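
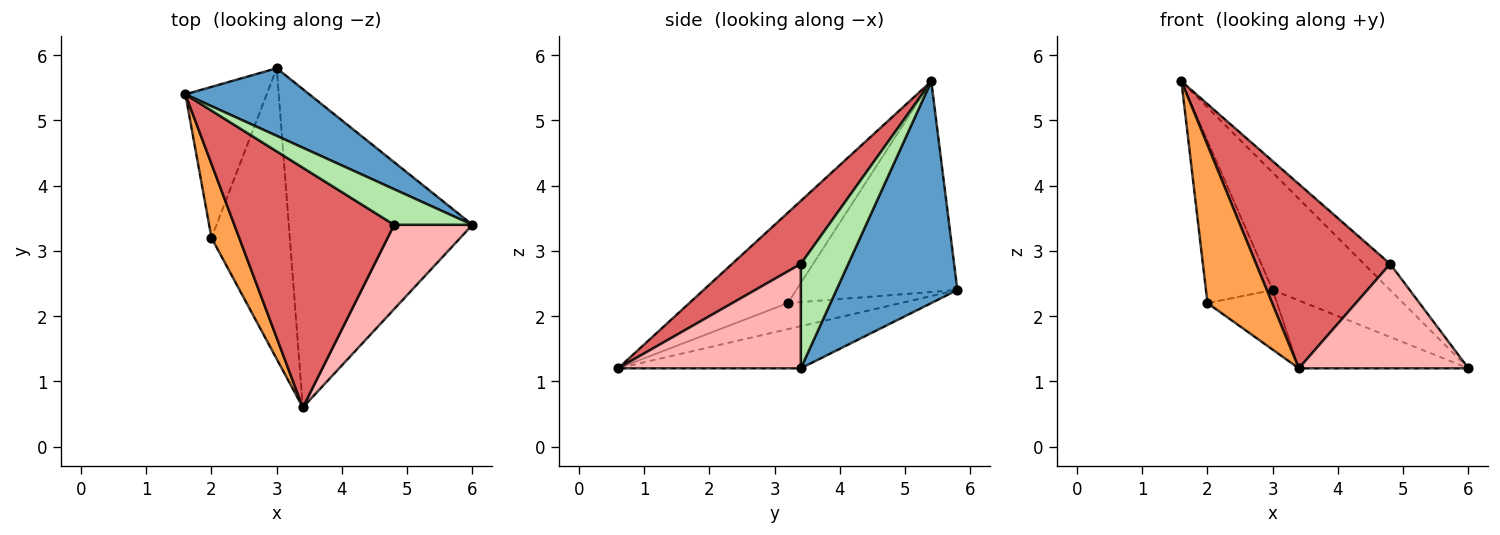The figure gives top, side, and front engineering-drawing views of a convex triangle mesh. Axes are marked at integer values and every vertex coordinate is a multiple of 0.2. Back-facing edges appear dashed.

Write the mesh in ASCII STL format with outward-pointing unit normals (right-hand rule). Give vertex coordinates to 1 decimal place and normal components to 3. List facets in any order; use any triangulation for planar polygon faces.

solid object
 facet normal 0.666 0.646 0.372
  outer loop
   vertex 3.0 5.8 2.4
   vertex 1.6 5.4 5.6
   vertex 6.0 3.4 1.2
  endloop
 endfacet
 facet normal -0.219 0.203 -0.954
  outer loop
   vertex 3.0 5.8 2.4
   vertex 6.0 3.4 1.2
   vertex 3.4 0.6 1.2
  endloop
 endfacet
 facet normal -0.810 -0.532 0.249
  outer loop
   vertex 2.0 3.2 2.2
   vertex 3.4 0.6 1.2
   vertex 1.6 5.4 5.6
  endloop
 endfacet
 facet normal -0.870 0.361 -0.336
  outer loop
   vertex 2.0 3.2 2.2
   vertex 1.6 5.4 5.6
   vertex 3.0 5.8 2.4
  endloop
 endfacet
 facet normal -0.310 0.191 -0.931
  outer loop
   vertex 2.0 3.2 2.2
   vertex 3.0 5.8 2.4
   vertex 3.4 0.6 1.2
  endloop
 endfacet
 facet normal 0.732 0.403 0.549
  outer loop
   vertex 4.8 3.4 2.8
   vertex 6.0 3.4 1.2
   vertex 1.6 5.4 5.6
  endloop
 endfacet
 facet normal 0.299 -0.582 0.757
  outer loop
   vertex 4.8 3.4 2.8
   vertex 1.6 5.4 5.6
   vertex 3.4 0.6 1.2
  endloop
 endfacet
 facet normal 0.642 -0.596 0.482
  outer loop
   vertex 4.8 3.4 2.8
   vertex 3.4 0.6 1.2
   vertex 6.0 3.4 1.2
  endloop
 endfacet
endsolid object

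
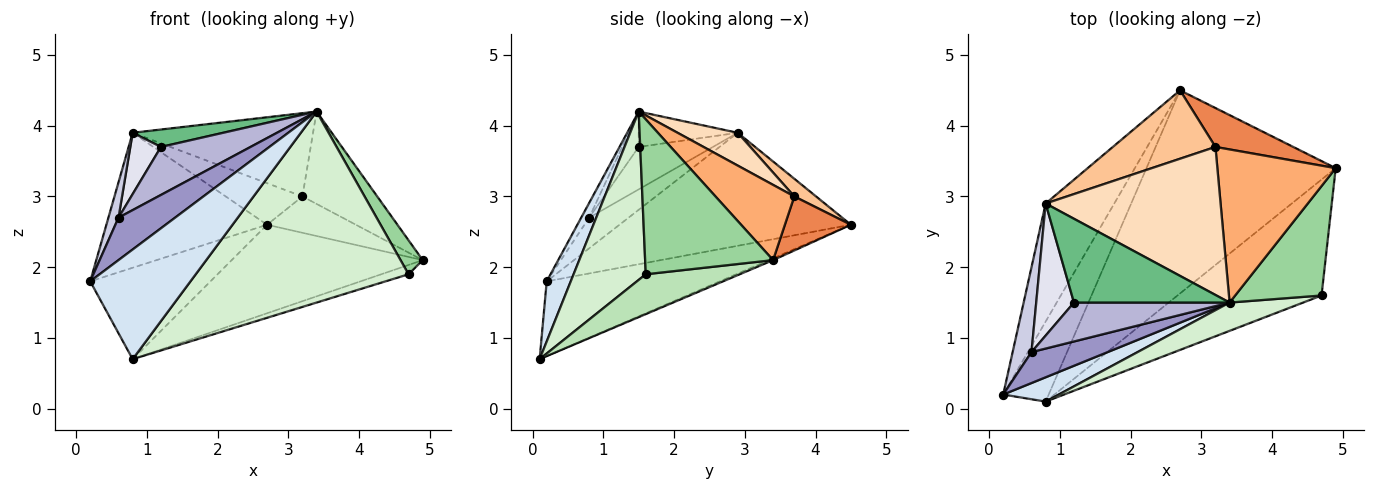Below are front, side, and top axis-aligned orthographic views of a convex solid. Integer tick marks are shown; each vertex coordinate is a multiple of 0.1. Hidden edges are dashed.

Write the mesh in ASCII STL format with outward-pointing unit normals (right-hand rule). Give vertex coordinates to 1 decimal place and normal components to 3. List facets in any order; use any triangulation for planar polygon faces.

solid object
 facet normal -0.735 0.510 -0.446
  outer loop
   vertex 0.8 2.9 3.9
   vertex 2.7 4.5 2.6
   vertex 0.2 0.2 1.8
  endloop
 endfacet
 facet normal -0.735 0.510 -0.447
  outer loop
   vertex 0.8 0.1 0.7
   vertex 0.2 0.2 1.8
   vertex 2.7 4.5 2.6
  endloop
 endfacet
 facet normal -0.009 0.400 -0.917
  outer loop
   vertex 0.8 0.1 0.7
   vertex 2.7 4.5 2.6
   vertex 4.9 3.4 2.1
  endloop
 endfacet
 facet normal 0.228 -0.951 0.211
  outer loop
   vertex 0.8 0.1 0.7
   vertex 3.4 1.5 4.2
   vertex 0.2 0.2 1.8
  endloop
 endfacet
 facet normal 0.452 0.609 0.652
  outer loop
   vertex 3.2 3.7 3.0
   vertex 4.9 3.4 2.1
   vertex 2.7 4.5 2.6
  endloop
 endfacet
 facet normal 0.478 0.454 0.752
  outer loop
   vertex 3.2 3.7 3.0
   vertex 3.4 1.5 4.2
   vertex 4.9 3.4 2.1
  endloop
 endfacet
 facet normal 0.146 0.514 0.845
  outer loop
   vertex 3.2 3.7 3.0
   vertex 2.7 4.5 2.6
   vertex 0.8 2.9 3.9
  endloop
 endfacet
 facet normal 0.161 0.484 0.860
  outer loop
   vertex 3.2 3.7 3.0
   vertex 0.8 2.9 3.9
   vertex 3.4 1.5 4.2
  endloop
 endfacet
 facet normal -0.217 -0.199 0.956
  outer loop
   vertex 1.2 1.5 3.7
   vertex 3.4 1.5 4.2
   vertex 0.8 2.9 3.9
  endloop
 endfacet
 facet normal 0.864 -0.149 0.482
  outer loop
   vertex 4.7 1.6 1.9
   vertex 4.9 3.4 2.1
   vertex 3.4 1.5 4.2
  endloop
 endfacet
 facet normal 0.266 0.077 -0.961
  outer loop
   vertex 4.7 1.6 1.9
   vertex 0.8 0.1 0.7
   vertex 4.9 3.4 2.1
  endloop
 endfacet
 facet normal 0.318 -0.938 0.139
  outer loop
   vertex 4.7 1.6 1.9
   vertex 3.4 1.5 4.2
   vertex 0.8 0.1 0.7
  endloop
 endfacet
 facet normal -0.113 -0.803 0.585
  outer loop
   vertex 0.6 0.8 2.7
   vertex 0.2 0.2 1.8
   vertex 3.4 1.5 4.2
  endloop
 endfacet
 facet normal -0.142 -0.769 0.623
  outer loop
   vertex 0.6 0.8 2.7
   vertex 3.4 1.5 4.2
   vertex 1.2 1.5 3.7
  endloop
 endfacet
 facet normal -0.832 -0.213 0.512
  outer loop
   vertex 0.6 0.8 2.7
   vertex 0.8 2.9 3.9
   vertex 0.2 0.2 1.8
  endloop
 endfacet
 facet normal -0.714 -0.295 0.635
  outer loop
   vertex 0.6 0.8 2.7
   vertex 1.2 1.5 3.7
   vertex 0.8 2.9 3.9
  endloop
 endfacet
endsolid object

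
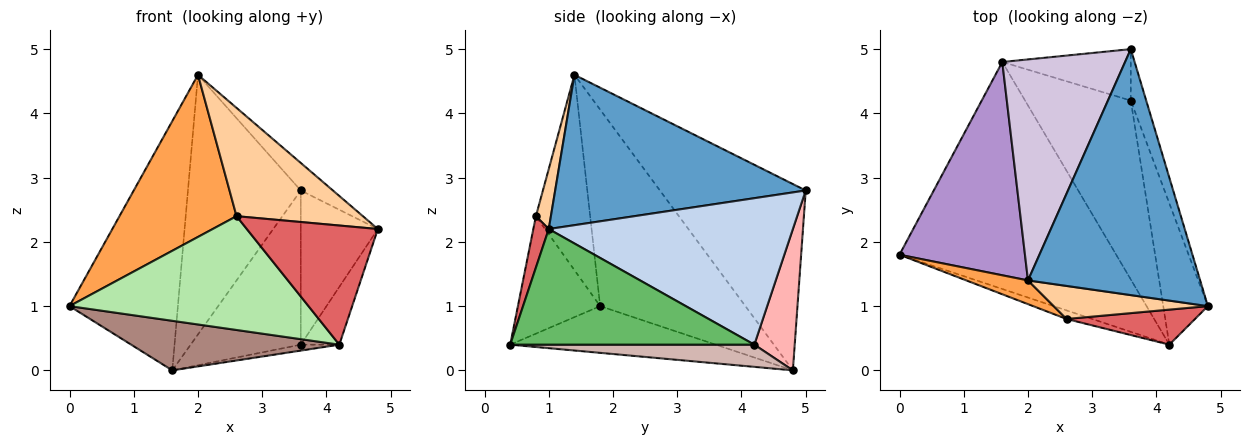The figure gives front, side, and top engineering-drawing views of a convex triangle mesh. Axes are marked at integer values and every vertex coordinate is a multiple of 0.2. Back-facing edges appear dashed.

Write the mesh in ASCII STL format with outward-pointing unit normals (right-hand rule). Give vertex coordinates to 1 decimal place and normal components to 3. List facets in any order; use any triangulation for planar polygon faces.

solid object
 facet normal 0.655 0.084 0.751
  outer loop
   vertex 2.0 1.4 4.6
   vertex 4.8 1.0 2.2
   vertex 3.6 5.0 2.8
  endloop
 endfacet
 facet normal 0.949 0.300 -0.100
  outer loop
   vertex 3.6 4.2 0.4
   vertex 3.6 5.0 2.8
   vertex 4.8 1.0 2.2
  endloop
 endfacet
 facet normal -0.417 -0.899 0.132
  outer loop
   vertex 2.6 0.8 2.4
   vertex 2.0 1.4 4.6
   vertex 0.0 1.8 1.0
  endloop
 endfacet
 facet normal 0.113 -0.950 0.290
  outer loop
   vertex 2.6 0.8 2.4
   vertex 4.8 1.0 2.2
   vertex 2.0 1.4 4.6
  endloop
 endfacet
 facet normal 0.923 0.146 -0.356
  outer loop
   vertex 4.2 0.4 0.4
   vertex 3.6 4.2 0.4
   vertex 4.8 1.0 2.2
  endloop
 endfacet
 facet normal -0.325 -0.943 -0.071
  outer loop
   vertex 4.2 0.4 0.4
   vertex 2.6 0.8 2.4
   vertex 0.0 1.8 1.0
  endloop
 endfacet
 facet normal 0.112 -0.953 0.280
  outer loop
   vertex 4.2 0.4 0.4
   vertex 4.8 1.0 2.2
   vertex 2.6 0.8 2.4
  endloop
 endfacet
 facet normal 0.329 0.896 -0.299
  outer loop
   vertex 1.6 4.8 0.0
   vertex 3.6 5.0 2.8
   vertex 3.6 4.2 0.4
  endloop
 endfacet
 facet normal -0.713 0.532 0.456
  outer loop
   vertex 1.6 4.8 0.0
   vertex 0.0 1.8 1.0
   vertex 2.0 1.4 4.6
  endloop
 endfacet
 facet normal -0.701 0.543 0.462
  outer loop
   vertex 1.6 4.8 0.0
   vertex 2.0 1.4 4.6
   vertex 3.6 5.0 2.8
  endloop
 endfacet
 facet normal -0.206 -0.209 -0.956
  outer loop
   vertex 1.6 4.8 0.0
   vertex 4.2 0.4 0.4
   vertex 0.0 1.8 1.0
  endloop
 endfacet
 facet normal 0.205 0.032 -0.978
  outer loop
   vertex 1.6 4.8 0.0
   vertex 3.6 4.2 0.4
   vertex 4.2 0.4 0.4
  endloop
 endfacet
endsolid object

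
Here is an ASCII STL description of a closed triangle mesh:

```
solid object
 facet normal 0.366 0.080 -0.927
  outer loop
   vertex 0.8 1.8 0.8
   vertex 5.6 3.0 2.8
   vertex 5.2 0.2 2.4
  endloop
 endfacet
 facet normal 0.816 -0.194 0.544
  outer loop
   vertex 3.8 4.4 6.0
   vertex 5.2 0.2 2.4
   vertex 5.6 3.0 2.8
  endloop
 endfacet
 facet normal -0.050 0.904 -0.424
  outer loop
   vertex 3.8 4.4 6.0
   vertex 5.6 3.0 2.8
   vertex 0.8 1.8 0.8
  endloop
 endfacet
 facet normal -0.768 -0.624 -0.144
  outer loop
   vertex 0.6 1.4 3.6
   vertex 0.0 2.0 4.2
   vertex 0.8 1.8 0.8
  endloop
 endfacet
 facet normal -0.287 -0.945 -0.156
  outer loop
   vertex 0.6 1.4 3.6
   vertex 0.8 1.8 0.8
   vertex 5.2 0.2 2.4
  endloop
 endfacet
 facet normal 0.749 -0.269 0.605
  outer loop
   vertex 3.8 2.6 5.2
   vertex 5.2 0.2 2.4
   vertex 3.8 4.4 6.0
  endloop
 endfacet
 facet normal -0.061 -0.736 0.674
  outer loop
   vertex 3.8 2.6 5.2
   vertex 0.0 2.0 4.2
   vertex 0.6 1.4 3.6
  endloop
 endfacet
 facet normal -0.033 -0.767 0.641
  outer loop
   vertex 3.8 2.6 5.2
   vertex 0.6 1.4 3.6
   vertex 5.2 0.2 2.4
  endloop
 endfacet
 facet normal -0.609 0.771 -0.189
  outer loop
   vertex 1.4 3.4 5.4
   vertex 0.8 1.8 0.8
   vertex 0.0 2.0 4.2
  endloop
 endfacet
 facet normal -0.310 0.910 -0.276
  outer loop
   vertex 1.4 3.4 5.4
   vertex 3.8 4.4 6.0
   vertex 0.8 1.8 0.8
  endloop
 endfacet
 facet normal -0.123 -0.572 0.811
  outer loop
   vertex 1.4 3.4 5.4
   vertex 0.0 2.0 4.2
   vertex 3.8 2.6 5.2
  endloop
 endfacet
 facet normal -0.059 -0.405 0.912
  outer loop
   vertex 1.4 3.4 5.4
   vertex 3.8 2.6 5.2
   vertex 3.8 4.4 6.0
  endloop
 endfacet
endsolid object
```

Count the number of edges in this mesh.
18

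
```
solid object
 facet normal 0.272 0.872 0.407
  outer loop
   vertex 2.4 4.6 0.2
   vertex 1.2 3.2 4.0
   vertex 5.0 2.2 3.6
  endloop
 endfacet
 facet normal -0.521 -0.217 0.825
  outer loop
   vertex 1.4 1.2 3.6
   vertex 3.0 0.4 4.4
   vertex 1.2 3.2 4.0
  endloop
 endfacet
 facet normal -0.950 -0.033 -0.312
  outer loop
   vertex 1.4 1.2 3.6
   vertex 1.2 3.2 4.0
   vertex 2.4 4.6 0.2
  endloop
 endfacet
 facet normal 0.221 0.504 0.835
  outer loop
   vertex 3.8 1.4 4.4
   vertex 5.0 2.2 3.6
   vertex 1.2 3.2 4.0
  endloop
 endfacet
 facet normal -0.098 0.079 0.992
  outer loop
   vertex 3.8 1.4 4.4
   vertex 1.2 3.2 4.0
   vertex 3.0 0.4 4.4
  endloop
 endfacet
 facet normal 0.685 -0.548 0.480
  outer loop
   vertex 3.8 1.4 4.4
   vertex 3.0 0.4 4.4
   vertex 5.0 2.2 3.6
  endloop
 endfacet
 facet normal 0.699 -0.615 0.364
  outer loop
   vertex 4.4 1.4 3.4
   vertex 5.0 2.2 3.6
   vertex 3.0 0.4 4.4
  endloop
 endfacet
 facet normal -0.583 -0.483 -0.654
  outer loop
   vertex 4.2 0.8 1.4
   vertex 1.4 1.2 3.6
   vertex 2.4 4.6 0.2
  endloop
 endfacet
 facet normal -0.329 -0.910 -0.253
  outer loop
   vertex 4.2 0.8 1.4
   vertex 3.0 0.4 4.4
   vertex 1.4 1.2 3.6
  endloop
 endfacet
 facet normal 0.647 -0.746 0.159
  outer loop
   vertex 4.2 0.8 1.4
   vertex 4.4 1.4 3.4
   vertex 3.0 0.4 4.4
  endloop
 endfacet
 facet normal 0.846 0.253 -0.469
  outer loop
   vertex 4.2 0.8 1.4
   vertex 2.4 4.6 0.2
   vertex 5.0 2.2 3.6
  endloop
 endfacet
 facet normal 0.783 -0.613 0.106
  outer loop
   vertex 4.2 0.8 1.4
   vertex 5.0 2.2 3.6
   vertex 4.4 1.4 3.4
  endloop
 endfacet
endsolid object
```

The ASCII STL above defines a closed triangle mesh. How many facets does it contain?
12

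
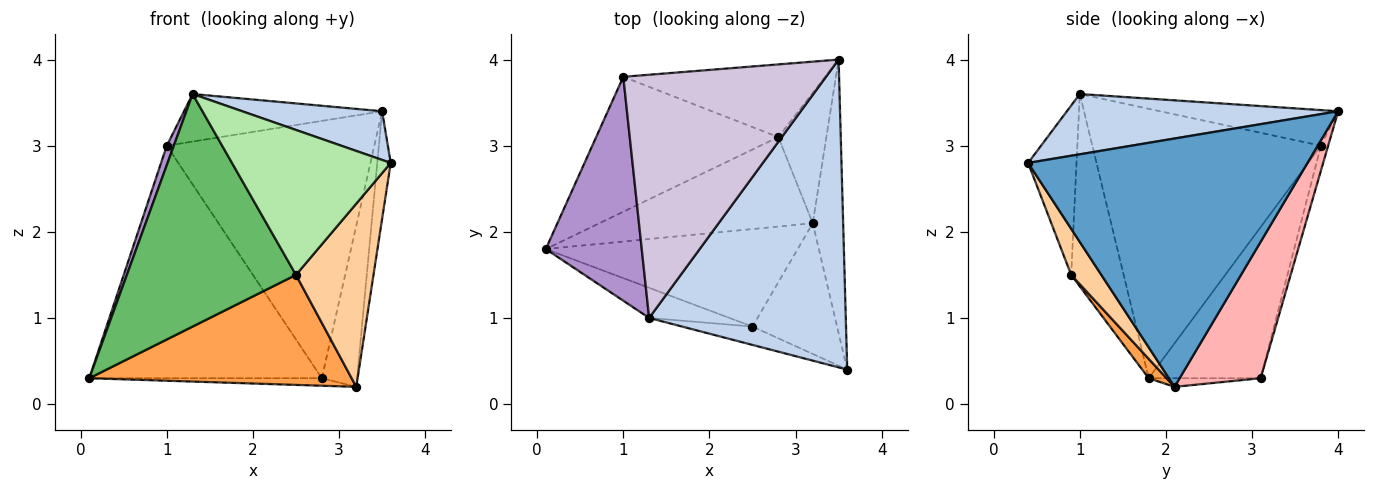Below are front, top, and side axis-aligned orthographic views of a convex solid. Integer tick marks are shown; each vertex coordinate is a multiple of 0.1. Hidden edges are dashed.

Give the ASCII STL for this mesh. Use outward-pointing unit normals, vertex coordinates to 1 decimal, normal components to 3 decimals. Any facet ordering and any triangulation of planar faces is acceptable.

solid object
 facet normal 0.991 0.048 -0.121
  outer loop
   vertex 3.2 2.1 0.2
   vertex 3.5 4.0 3.4
   vertex 3.6 0.4 2.8
  endloop
 endfacet
 facet normal 0.290 -0.150 0.945
  outer loop
   vertex 1.3 1.0 3.6
   vertex 3.6 0.4 2.8
   vertex 3.5 4.0 3.4
  endloop
 endfacet
 facet normal 0.051 -0.747 -0.662
  outer loop
   vertex 2.5 0.9 1.5
   vertex 0.1 1.8 0.3
   vertex 3.2 2.1 0.2
  endloop
 endfacet
 facet normal 0.302 -0.776 -0.554
  outer loop
   vertex 2.5 0.9 1.5
   vertex 3.2 2.1 0.2
   vertex 3.6 0.4 2.8
  endloop
 endfacet
 facet normal -0.294 -0.948 -0.123
  outer loop
   vertex 2.5 0.9 1.5
   vertex 1.3 1.0 3.6
   vertex 0.1 1.8 0.3
  endloop
 endfacet
 facet normal -0.290 -0.950 -0.120
  outer loop
   vertex 2.5 0.9 1.5
   vertex 3.6 0.4 2.8
   vertex 1.3 1.0 3.6
  endloop
 endfacet
 facet normal -0.040 0.083 -0.996
  outer loop
   vertex 2.8 3.1 0.3
   vertex 3.2 2.1 0.2
   vertex 0.1 1.8 0.3
  endloop
 endfacet
 facet normal 0.873 0.380 -0.307
  outer loop
   vertex 2.8 3.1 0.3
   vertex 3.5 4.0 3.4
   vertex 3.2 2.1 0.2
  endloop
 endfacet
 facet normal -0.942 -0.029 0.335
  outer loop
   vertex 1.0 3.8 3.0
   vertex 0.1 1.8 0.3
   vertex 1.3 1.0 3.6
  endloop
 endfacet
 facet normal -0.170 0.189 0.967
  outer loop
   vertex 1.0 3.8 3.0
   vertex 1.3 1.0 3.6
   vertex 3.5 4.0 3.4
  endloop
 endfacet
 facet normal -0.384 0.798 -0.463
  outer loop
   vertex 1.0 3.8 3.0
   vertex 2.8 3.1 0.3
   vertex 0.1 1.8 0.3
  endloop
 endfacet
 facet normal -0.033 0.962 -0.272
  outer loop
   vertex 1.0 3.8 3.0
   vertex 3.5 4.0 3.4
   vertex 2.8 3.1 0.3
  endloop
 endfacet
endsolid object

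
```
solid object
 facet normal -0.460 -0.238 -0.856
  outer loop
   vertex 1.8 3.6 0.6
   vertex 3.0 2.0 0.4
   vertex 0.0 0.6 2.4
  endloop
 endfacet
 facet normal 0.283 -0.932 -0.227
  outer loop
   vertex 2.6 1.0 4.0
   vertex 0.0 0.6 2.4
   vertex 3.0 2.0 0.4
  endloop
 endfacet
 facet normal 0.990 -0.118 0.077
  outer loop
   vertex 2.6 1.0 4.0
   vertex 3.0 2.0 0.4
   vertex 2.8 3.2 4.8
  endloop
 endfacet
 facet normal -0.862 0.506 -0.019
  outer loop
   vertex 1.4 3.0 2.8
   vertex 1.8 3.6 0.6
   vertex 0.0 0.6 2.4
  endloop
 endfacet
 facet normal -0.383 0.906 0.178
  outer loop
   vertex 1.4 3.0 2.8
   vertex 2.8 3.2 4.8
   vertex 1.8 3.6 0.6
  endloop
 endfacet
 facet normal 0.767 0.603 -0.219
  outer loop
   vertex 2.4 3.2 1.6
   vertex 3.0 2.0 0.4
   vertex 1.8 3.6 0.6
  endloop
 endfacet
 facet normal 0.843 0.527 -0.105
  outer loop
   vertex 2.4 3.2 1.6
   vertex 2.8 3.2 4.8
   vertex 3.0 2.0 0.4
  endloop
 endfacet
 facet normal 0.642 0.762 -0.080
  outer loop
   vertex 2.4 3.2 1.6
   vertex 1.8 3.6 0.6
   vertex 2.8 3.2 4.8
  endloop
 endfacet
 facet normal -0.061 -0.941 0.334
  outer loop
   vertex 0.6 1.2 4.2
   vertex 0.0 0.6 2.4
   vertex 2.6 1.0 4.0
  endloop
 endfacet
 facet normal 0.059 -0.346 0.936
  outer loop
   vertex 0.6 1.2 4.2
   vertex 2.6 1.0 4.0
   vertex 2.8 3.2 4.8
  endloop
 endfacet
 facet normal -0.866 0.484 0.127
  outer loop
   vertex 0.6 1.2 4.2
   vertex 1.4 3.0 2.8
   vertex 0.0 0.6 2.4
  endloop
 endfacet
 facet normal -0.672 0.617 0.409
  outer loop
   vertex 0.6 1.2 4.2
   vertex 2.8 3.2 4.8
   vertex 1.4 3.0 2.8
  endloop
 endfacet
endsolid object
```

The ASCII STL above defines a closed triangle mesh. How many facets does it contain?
12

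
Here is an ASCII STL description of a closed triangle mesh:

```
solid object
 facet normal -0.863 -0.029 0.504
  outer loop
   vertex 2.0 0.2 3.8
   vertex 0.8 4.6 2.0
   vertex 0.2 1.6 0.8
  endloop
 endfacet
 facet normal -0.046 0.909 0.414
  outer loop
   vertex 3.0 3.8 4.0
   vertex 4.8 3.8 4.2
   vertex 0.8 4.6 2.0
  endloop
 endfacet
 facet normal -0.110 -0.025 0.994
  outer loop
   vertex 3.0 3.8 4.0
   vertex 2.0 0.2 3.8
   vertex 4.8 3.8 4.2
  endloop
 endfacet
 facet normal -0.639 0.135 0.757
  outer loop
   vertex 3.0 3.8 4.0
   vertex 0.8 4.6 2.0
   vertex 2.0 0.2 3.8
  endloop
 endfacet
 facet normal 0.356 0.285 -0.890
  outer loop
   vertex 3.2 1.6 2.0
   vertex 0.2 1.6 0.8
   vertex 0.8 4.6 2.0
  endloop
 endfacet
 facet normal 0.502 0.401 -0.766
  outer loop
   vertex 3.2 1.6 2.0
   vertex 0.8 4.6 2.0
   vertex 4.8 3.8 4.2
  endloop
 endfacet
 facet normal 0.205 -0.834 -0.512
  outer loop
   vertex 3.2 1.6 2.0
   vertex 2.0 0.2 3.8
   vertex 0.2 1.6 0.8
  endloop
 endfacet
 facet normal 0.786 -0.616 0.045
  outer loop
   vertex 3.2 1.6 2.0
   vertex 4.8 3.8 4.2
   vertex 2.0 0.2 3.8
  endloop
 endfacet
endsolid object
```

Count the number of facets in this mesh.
8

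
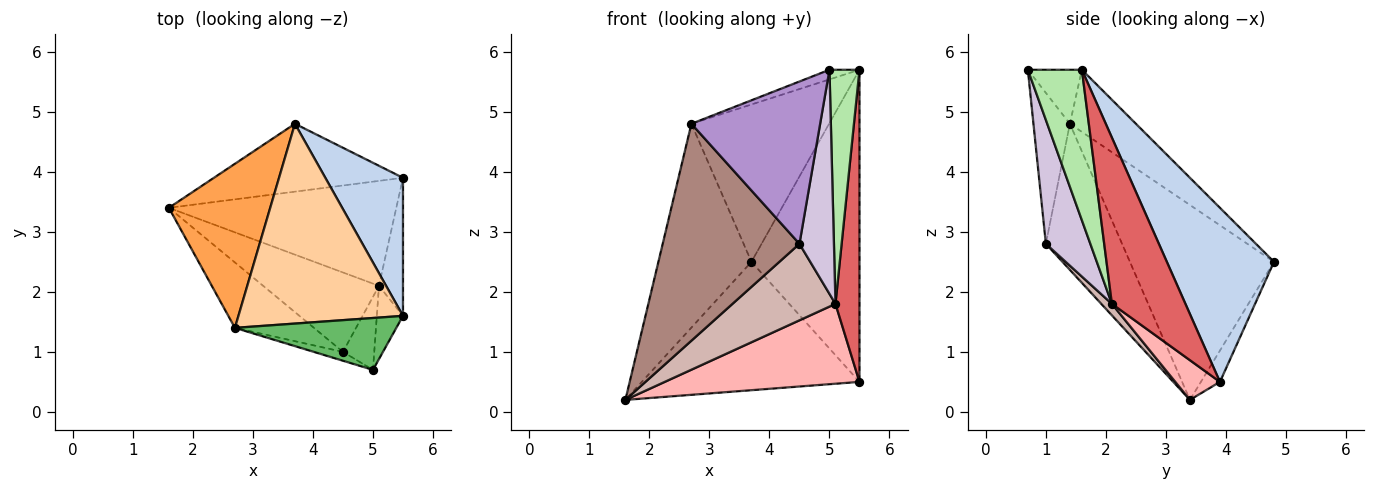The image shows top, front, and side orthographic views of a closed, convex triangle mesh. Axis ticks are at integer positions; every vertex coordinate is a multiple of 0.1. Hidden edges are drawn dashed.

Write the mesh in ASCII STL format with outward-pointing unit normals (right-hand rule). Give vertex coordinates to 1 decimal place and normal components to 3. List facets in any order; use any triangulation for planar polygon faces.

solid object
 facet normal -0.077 0.881 -0.466
  outer loop
   vertex 5.5 3.9 0.5
   vertex 1.6 3.4 0.2
   vertex 3.7 4.8 2.5
  endloop
 endfacet
 facet normal 0.672 0.678 0.300
  outer loop
   vertex 5.5 3.9 0.5
   vertex 3.7 4.8 2.5
   vertex 5.5 1.6 5.7
  endloop
 endfacet
 facet normal -0.770 0.497 0.400
  outer loop
   vertex 2.7 1.4 4.8
   vertex 3.7 4.8 2.5
   vertex 1.6 3.4 0.2
  endloop
 endfacet
 facet normal -0.284 0.593 0.753
  outer loop
   vertex 2.7 1.4 4.8
   vertex 5.5 1.6 5.7
   vertex 3.7 4.8 2.5
  endloop
 endfacet
 facet normal -0.313 0.174 0.934
  outer loop
   vertex 2.7 1.4 4.8
   vertex 5.0 0.7 5.7
   vertex 5.5 1.6 5.7
  endloop
 endfacet
 facet normal 0.864 -0.480 -0.150
  outer loop
   vertex 5.1 2.1 1.8
   vertex 5.5 1.6 5.7
   vertex 5.0 0.7 5.7
  endloop
 endfacet
 facet normal 0.942 -0.308 -0.136
  outer loop
   vertex 5.1 2.1 1.8
   vertex 5.5 3.9 0.5
   vertex 5.5 1.6 5.7
  endloop
 endfacet
 facet normal 0.138 -0.600 -0.788
  outer loop
   vertex 5.1 2.1 1.8
   vertex 1.6 3.4 0.2
   vertex 5.5 3.9 0.5
  endloop
 endfacet
 facet normal -0.272 -0.961 -0.053
  outer loop
   vertex 4.5 1.0 2.8
   vertex 5.0 0.7 5.7
   vertex 2.7 1.4 4.8
  endloop
 endfacet
 facet normal 0.775 -0.601 -0.196
  outer loop
   vertex 4.5 1.0 2.8
   vertex 5.1 2.1 1.8
   vertex 5.0 0.7 5.7
  endloop
 endfacet
 facet normal -0.471 -0.845 -0.255
  outer loop
   vertex 4.5 1.0 2.8
   vertex 2.7 1.4 4.8
   vertex 1.6 3.4 0.2
  endloop
 endfacet
 facet normal 0.071 -0.692 -0.718
  outer loop
   vertex 4.5 1.0 2.8
   vertex 1.6 3.4 0.2
   vertex 5.1 2.1 1.8
  endloop
 endfacet
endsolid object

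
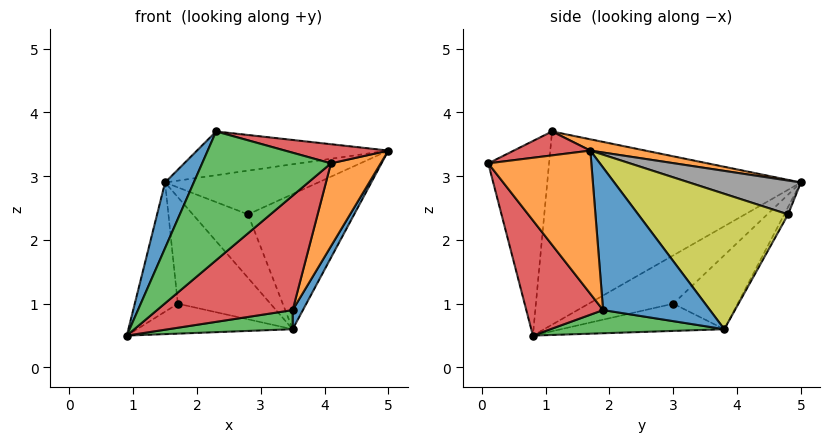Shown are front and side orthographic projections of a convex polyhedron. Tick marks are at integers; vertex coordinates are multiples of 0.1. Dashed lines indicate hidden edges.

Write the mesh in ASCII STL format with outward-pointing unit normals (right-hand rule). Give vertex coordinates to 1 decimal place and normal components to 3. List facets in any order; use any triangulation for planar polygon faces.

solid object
 facet normal -0.908 -0.103 0.407
  outer loop
   vertex 2.3 1.1 3.7
   vertex 1.5 5.0 2.9
   vertex 0.9 0.8 0.5
  endloop
 endfacet
 facet normal 0.061 0.213 0.975
  outer loop
   vertex 2.3 1.1 3.7
   vertex 5.0 1.7 3.4
   vertex 1.5 5.0 2.9
  endloop
 endfacet
 facet normal -0.412 -0.873 0.262
  outer loop
   vertex 4.1 0.1 3.2
   vertex 2.3 1.1 3.7
   vertex 0.9 0.8 0.5
  endloop
 endfacet
 facet normal 0.153 -0.207 0.966
  outer loop
   vertex 4.1 0.1 3.2
   vertex 5.0 1.7 3.4
   vertex 2.3 1.1 3.7
  endloop
 endfacet
 facet normal -0.774 0.394 -0.496
  outer loop
   vertex 1.7 3.0 1.0
   vertex 0.9 0.8 0.5
   vertex 1.5 5.0 2.9
  endloop
 endfacet
 facet normal -0.340 0.324 -0.883
  outer loop
   vertex 1.7 3.0 1.0
   vertex 3.5 3.8 0.6
   vertex 0.9 0.8 0.5
  endloop
 endfacet
 facet normal -0.419 0.603 -0.679
  outer loop
   vertex 1.7 3.0 1.0
   vertex 1.5 5.0 2.9
   vertex 3.5 3.8 0.6
  endloop
 endfacet
 facet normal 0.376 0.515 0.770
  outer loop
   vertex 2.8 4.8 2.4
   vertex 1.5 5.0 2.9
   vertex 5.0 1.7 3.4
  endloop
 endfacet
 facet normal 0.816 0.578 -0.004
  outer loop
   vertex 2.8 4.8 2.4
   vertex 5.0 1.7 3.4
   vertex 3.5 3.8 0.6
  endloop
 endfacet
 facet normal -0.061 0.862 -0.503
  outer loop
   vertex 2.8 4.8 2.4
   vertex 3.5 3.8 0.6
   vertex 1.5 5.0 2.9
  endloop
 endfacet
 facet normal 0.852 -0.082 -0.518
  outer loop
   vertex 3.5 1.9 0.9
   vertex 3.5 3.8 0.6
   vertex 5.0 1.7 3.4
  endloop
 endfacet
 facet normal 0.781 -0.377 -0.499
  outer loop
   vertex 3.5 1.9 0.9
   vertex 5.0 1.7 3.4
   vertex 4.1 0.1 3.2
  endloop
 endfacet
 facet normal 0.213 -0.152 -0.965
  outer loop
   vertex 3.5 1.9 0.9
   vertex 0.9 0.8 0.5
   vertex 3.5 3.8 0.6
  endloop
 endfacet
 facet normal 0.383 -0.676 -0.629
  outer loop
   vertex 3.5 1.9 0.9
   vertex 4.1 0.1 3.2
   vertex 0.9 0.8 0.5
  endloop
 endfacet
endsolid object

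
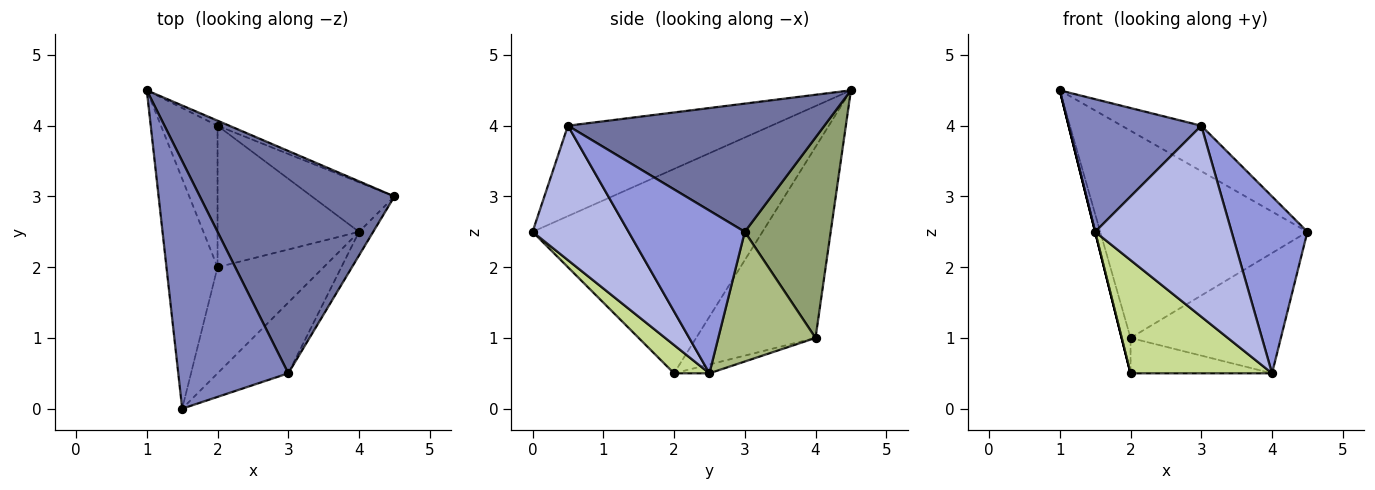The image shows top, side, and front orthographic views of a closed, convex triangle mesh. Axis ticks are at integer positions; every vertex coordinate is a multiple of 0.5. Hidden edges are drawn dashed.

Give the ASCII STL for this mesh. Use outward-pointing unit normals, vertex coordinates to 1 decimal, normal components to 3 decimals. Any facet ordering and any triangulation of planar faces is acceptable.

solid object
 facet normal 0.542 0.168 0.823
  outer loop
   vertex 3.0 0.5 4.0
   vertex 4.5 3.0 2.5
   vertex 1.0 4.5 4.5
  endloop
 endfacet
 facet normal -0.586 -0.382 0.714
  outer loop
   vertex 3.0 0.5 4.0
   vertex 1.0 4.5 4.5
   vertex 1.5 0.0 2.5
  endloop
 endfacet
 facet normal 0.835 -0.545 -0.073
  outer loop
   vertex 3.0 0.5 4.0
   vertex 4.0 2.5 0.5
   vertex 4.5 3.0 2.5
  endloop
 endfacet
 facet normal 0.551 -0.783 -0.290
  outer loop
   vertex 3.0 0.5 4.0
   vertex 1.5 0.0 2.5
   vertex 4.0 2.5 0.5
  endloop
 endfacet
 facet normal 0.383 0.924 -0.023
  outer loop
   vertex 2.0 4.0 1.0
   vertex 1.0 4.5 4.5
   vertex 4.5 3.0 2.5
  endloop
 endfacet
 facet normal 0.513 0.793 -0.327
  outer loop
   vertex 2.0 4.0 1.0
   vertex 4.5 3.0 2.5
   vertex 4.0 2.5 0.5
  endloop
 endfacet
 facet normal 0.179 -0.718 -0.673
  outer loop
   vertex 2.0 2.0 0.5
   vertex 4.0 2.5 0.5
   vertex 1.5 0.0 2.5
  endloop
 endfacet
 facet normal -0.061 0.242 -0.968
  outer loop
   vertex 2.0 2.0 0.5
   vertex 2.0 4.0 1.0
   vertex 4.0 2.5 0.5
  endloop
 endfacet
 facet normal -0.970 0.000 -0.243
  outer loop
   vertex 2.0 2.0 0.5
   vertex 1.5 0.0 2.5
   vertex 1.0 4.5 4.5
  endloop
 endfacet
 facet normal -0.956 0.071 -0.283
  outer loop
   vertex 2.0 2.0 0.5
   vertex 1.0 4.5 4.5
   vertex 2.0 4.0 1.0
  endloop
 endfacet
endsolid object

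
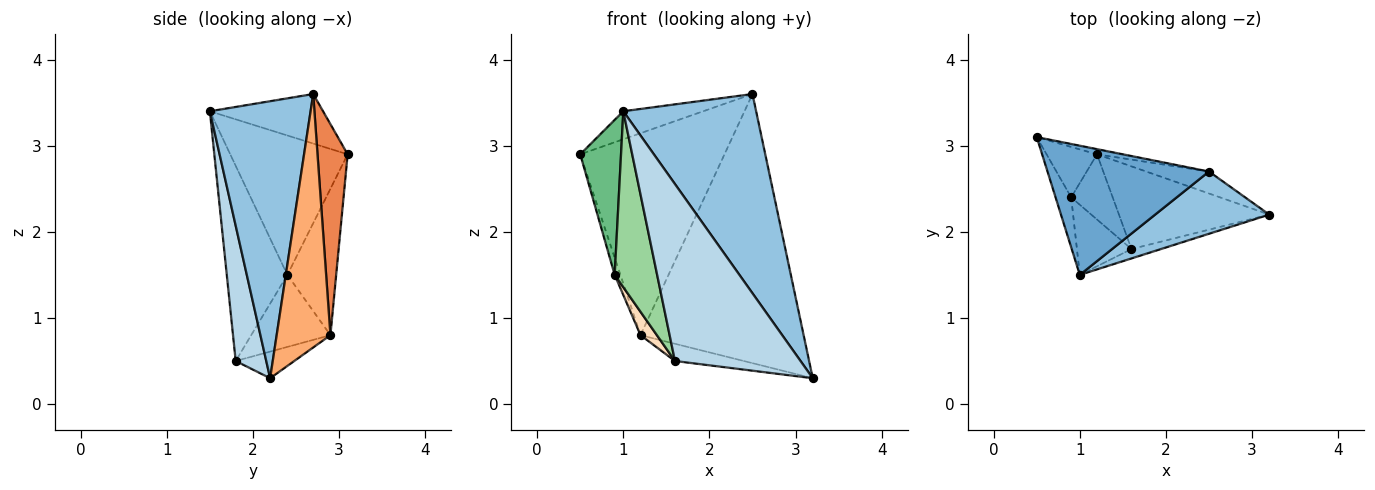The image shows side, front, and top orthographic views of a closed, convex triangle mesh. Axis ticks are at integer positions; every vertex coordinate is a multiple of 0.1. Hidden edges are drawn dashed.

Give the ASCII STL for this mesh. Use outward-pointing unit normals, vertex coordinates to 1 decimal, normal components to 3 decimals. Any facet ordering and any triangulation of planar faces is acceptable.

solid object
 facet normal -0.287 0.203 0.936
  outer loop
   vertex 2.5 2.7 3.6
   vertex 0.5 3.1 2.9
   vertex 1.0 1.5 3.4
  endloop
 endfacet
 facet normal 0.586 -0.773 0.242
  outer loop
   vertex 2.5 2.7 3.6
   vertex 1.0 1.5 3.4
   vertex 3.2 2.2 0.3
  endloop
 endfacet
 facet normal 0.236 -0.970 -0.052
  outer loop
   vertex 1.6 1.8 0.5
   vertex 3.2 2.2 0.3
   vertex 1.0 1.5 3.4
  endloop
 endfacet
 facet normal -0.171 0.201 -0.965
  outer loop
   vertex 1.2 2.9 0.8
   vertex 3.2 2.2 0.3
   vertex 1.6 1.8 0.5
  endloop
 endfacet
 facet normal 0.204 0.979 -0.025
  outer loop
   vertex 1.2 2.9 0.8
   vertex 0.5 3.1 2.9
   vertex 2.5 2.7 3.6
  endloop
 endfacet
 facet normal 0.312 0.947 -0.077
  outer loop
   vertex 1.2 2.9 0.8
   vertex 2.5 2.7 3.6
   vertex 3.2 2.2 0.3
  endloop
 endfacet
 facet normal -0.940 0.111 -0.324
  outer loop
   vertex 0.9 2.4 1.5
   vertex 0.5 3.1 2.9
   vertex 1.2 2.9 0.8
  endloop
 endfacet
 facet normal -0.853 -0.176 -0.491
  outer loop
   vertex 0.9 2.4 1.5
   vertex 1.2 2.9 0.8
   vertex 1.6 1.8 0.5
  endloop
 endfacet
 facet normal -0.939 -0.326 -0.105
  outer loop
   vertex 0.9 2.4 1.5
   vertex 1.0 1.5 3.4
   vertex 0.5 3.1 2.9
  endloop
 endfacet
 facet normal -0.798 -0.560 -0.223
  outer loop
   vertex 0.9 2.4 1.5
   vertex 1.6 1.8 0.5
   vertex 1.0 1.5 3.4
  endloop
 endfacet
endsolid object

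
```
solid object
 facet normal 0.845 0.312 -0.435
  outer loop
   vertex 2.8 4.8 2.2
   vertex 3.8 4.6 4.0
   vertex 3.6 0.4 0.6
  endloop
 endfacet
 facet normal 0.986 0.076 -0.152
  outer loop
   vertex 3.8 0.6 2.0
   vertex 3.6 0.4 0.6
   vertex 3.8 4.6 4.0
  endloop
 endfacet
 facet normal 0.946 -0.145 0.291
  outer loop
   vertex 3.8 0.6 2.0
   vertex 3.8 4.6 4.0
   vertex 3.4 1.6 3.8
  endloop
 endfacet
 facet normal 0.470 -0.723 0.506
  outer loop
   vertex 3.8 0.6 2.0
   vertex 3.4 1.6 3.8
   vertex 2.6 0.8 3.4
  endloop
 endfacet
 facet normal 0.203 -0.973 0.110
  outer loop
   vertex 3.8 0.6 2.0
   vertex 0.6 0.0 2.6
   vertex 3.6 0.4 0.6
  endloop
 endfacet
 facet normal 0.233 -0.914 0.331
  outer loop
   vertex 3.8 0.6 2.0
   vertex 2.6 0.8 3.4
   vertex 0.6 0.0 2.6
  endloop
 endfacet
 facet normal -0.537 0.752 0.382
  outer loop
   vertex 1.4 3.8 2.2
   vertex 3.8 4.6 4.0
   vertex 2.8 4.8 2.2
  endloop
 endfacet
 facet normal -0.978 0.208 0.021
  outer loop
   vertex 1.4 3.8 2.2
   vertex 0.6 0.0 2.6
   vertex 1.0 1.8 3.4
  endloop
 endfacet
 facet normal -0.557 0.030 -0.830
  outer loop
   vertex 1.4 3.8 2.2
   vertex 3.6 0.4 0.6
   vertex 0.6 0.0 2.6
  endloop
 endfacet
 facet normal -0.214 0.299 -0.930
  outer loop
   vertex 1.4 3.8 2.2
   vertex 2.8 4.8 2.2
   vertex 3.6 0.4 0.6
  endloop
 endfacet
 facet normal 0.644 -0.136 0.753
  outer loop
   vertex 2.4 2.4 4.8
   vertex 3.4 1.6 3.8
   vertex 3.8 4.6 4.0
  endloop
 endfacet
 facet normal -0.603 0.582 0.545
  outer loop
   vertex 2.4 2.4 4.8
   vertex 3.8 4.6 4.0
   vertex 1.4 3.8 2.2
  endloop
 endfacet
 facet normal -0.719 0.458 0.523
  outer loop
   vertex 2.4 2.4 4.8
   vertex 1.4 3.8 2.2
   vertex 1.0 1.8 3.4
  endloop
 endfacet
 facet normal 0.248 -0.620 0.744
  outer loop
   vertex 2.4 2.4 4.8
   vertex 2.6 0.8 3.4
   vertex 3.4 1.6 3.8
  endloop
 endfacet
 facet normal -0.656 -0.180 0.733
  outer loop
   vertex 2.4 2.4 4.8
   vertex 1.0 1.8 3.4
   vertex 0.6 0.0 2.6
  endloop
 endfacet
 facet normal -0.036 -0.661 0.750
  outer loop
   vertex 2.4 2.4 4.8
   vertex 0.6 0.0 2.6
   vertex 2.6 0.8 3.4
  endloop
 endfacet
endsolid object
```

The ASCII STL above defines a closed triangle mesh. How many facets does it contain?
16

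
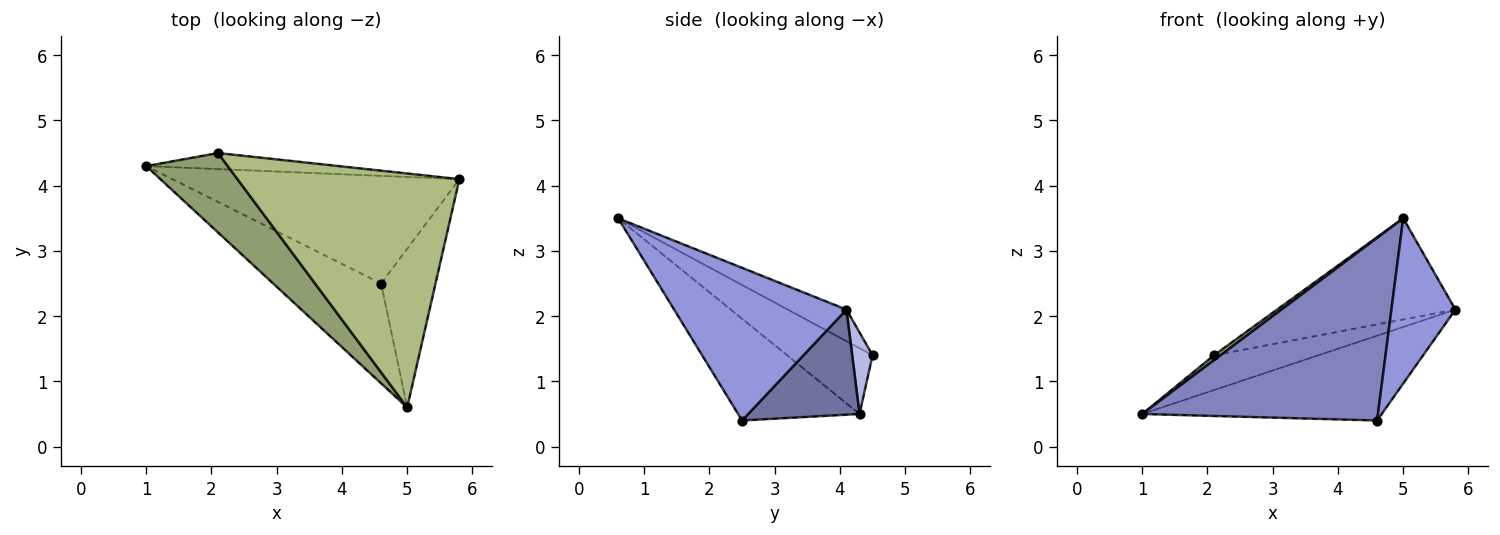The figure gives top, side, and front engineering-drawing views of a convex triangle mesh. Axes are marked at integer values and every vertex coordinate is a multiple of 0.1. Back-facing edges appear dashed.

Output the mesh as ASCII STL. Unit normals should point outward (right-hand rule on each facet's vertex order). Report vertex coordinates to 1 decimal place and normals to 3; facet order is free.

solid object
 facet normal 0.276 0.595 -0.755
  outer loop
   vertex 4.6 2.5 0.4
   vertex 1.0 4.3 0.5
   vertex 5.8 4.1 2.1
  endloop
 endfacet
 facet normal -0.412 -0.800 -0.437
  outer loop
   vertex 4.6 2.5 0.4
   vertex 5.0 0.6 3.5
   vertex 1.0 4.3 0.5
  endloop
 endfacet
 facet normal 0.889 -0.330 -0.317
  outer loop
   vertex 4.6 2.5 0.4
   vertex 5.8 4.1 2.1
   vertex 5.0 0.6 3.5
  endloop
 endfacet
 facet normal 0.175 0.894 -0.412
  outer loop
   vertex 2.1 4.5 1.4
   vertex 5.8 4.1 2.1
   vertex 1.0 4.3 0.5
  endloop
 endfacet
 facet normal -0.627 -0.048 0.777
  outer loop
   vertex 2.1 4.5 1.4
   vertex 1.0 4.3 0.5
   vertex 5.0 0.6 3.5
  endloop
 endfacet
 facet normal -0.130 0.394 0.910
  outer loop
   vertex 2.1 4.5 1.4
   vertex 5.0 0.6 3.5
   vertex 5.8 4.1 2.1
  endloop
 endfacet
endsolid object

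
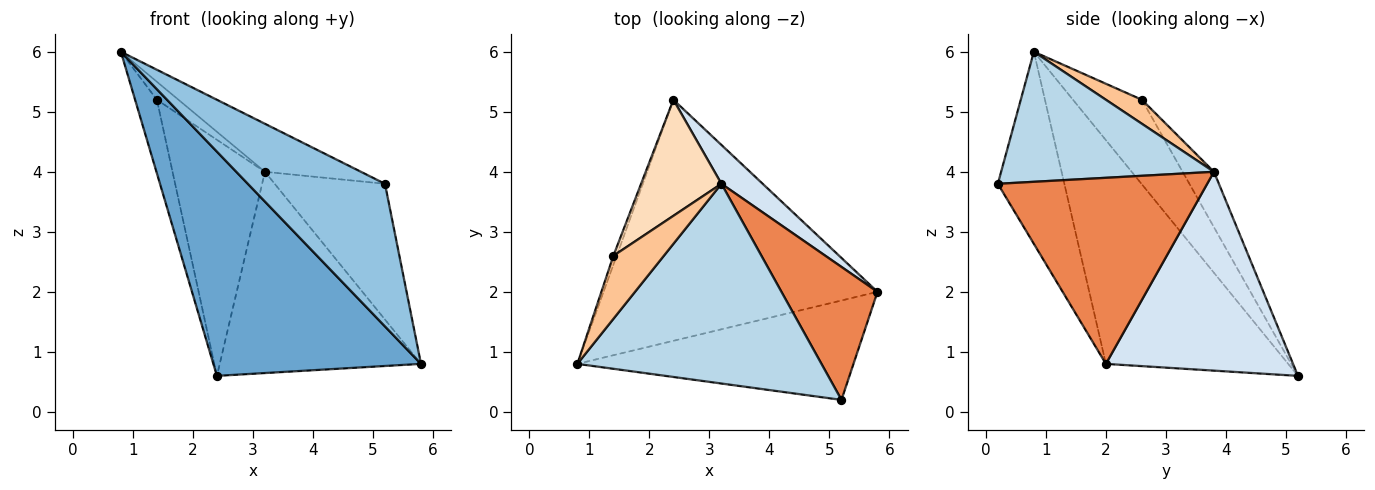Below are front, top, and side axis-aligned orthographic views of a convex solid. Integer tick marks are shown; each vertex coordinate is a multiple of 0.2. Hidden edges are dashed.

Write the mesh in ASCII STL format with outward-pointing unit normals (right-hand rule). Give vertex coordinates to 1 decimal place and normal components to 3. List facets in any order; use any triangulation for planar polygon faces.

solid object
 facet normal -0.513 -0.585 -0.628
  outer loop
   vertex 2.4 5.2 0.6
   vertex 5.8 2.0 0.8
   vertex 0.8 0.8 6.0
  endloop
 endfacet
 facet normal -0.370 -0.762 -0.531
  outer loop
   vertex 5.2 0.2 3.8
   vertex 0.8 0.8 6.0
   vertex 5.8 2.0 0.8
  endloop
 endfacet
 facet normal 0.460 0.208 0.863
  outer loop
   vertex 3.2 3.8 4.0
   vertex 0.8 0.8 6.0
   vertex 5.2 0.2 3.8
  endloop
 endfacet
 facet normal 0.674 0.725 0.140
  outer loop
   vertex 3.2 3.8 4.0
   vertex 5.8 2.0 0.8
   vertex 2.4 5.2 0.6
  endloop
 endfacet
 facet normal 0.805 0.424 0.415
  outer loop
   vertex 3.2 3.8 4.0
   vertex 5.2 0.2 3.8
   vertex 5.8 2.0 0.8
  endloop
 endfacet
 facet normal -0.953 0.301 -0.037
  outer loop
   vertex 1.4 2.6 5.2
   vertex 2.4 5.2 0.6
   vertex 0.8 0.8 6.0
  endloop
 endfacet
 facet normal 0.416 0.250 0.874
  outer loop
   vertex 1.4 2.6 5.2
   vertex 0.8 0.8 6.0
   vertex 3.2 3.8 4.0
  endloop
 endfacet
 facet normal -0.291 0.859 0.422
  outer loop
   vertex 1.4 2.6 5.2
   vertex 3.2 3.8 4.0
   vertex 2.4 5.2 0.6
  endloop
 endfacet
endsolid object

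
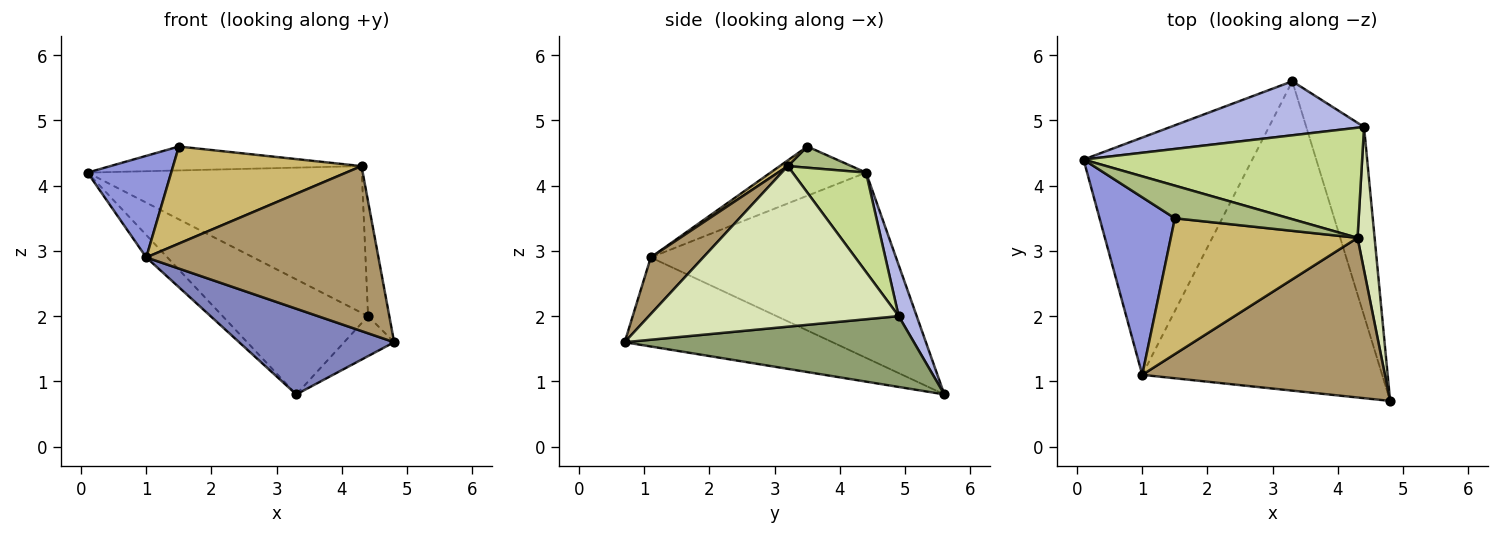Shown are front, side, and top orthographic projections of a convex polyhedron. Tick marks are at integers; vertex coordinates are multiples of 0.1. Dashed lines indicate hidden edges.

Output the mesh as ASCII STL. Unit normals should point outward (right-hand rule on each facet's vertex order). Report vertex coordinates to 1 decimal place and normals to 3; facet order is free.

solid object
 facet normal -0.738 0.064 -0.672
  outer loop
   vertex 1.0 1.1 2.9
   vertex 0.1 4.4 4.2
   vertex 3.3 5.6 0.8
  endloop
 endfacet
 facet normal -0.337 -0.251 -0.907
  outer loop
   vertex 1.0 1.1 2.9
   vertex 3.3 5.6 0.8
   vertex 4.8 0.7 1.6
  endloop
 endfacet
 facet normal -0.493 -0.432 0.755
  outer loop
   vertex 1.0 1.1 2.9
   vertex 1.5 3.5 4.6
   vertex 0.1 4.4 4.2
  endloop
 endfacet
 facet normal 0.112 0.899 0.422
  outer loop
   vertex 4.4 4.9 2.0
   vertex 3.3 5.6 0.8
   vertex 0.1 4.4 4.2
  endloop
 endfacet
 facet normal 0.768 0.133 -0.627
  outer loop
   vertex 4.4 4.9 2.0
   vertex 4.8 0.7 1.6
   vertex 3.3 5.6 0.8
  endloop
 endfacet
 facet normal 0.148 0.585 0.798
  outer loop
   vertex 4.3 3.2 4.3
   vertex 0.1 4.4 4.2
   vertex 1.5 3.5 4.6
  endloop
 endfacet
 facet normal 0.209 0.782 0.587
  outer loop
   vertex 4.3 3.2 4.3
   vertex 4.4 4.9 2.0
   vertex 0.1 4.4 4.2
  endloop
 endfacet
 facet normal 0.991 0.084 0.105
  outer loop
   vertex 4.3 3.2 4.3
   vertex 4.8 0.7 1.6
   vertex 4.4 4.9 2.0
  endloop
 endfacet
 facet normal 0.160 -0.709 0.686
  outer loop
   vertex 4.3 3.2 4.3
   vertex 1.0 1.1 2.9
   vertex 4.8 0.7 1.6
  endloop
 endfacet
 facet normal 0.025 -0.581 0.813
  outer loop
   vertex 4.3 3.2 4.3
   vertex 1.5 3.5 4.6
   vertex 1.0 1.1 2.9
  endloop
 endfacet
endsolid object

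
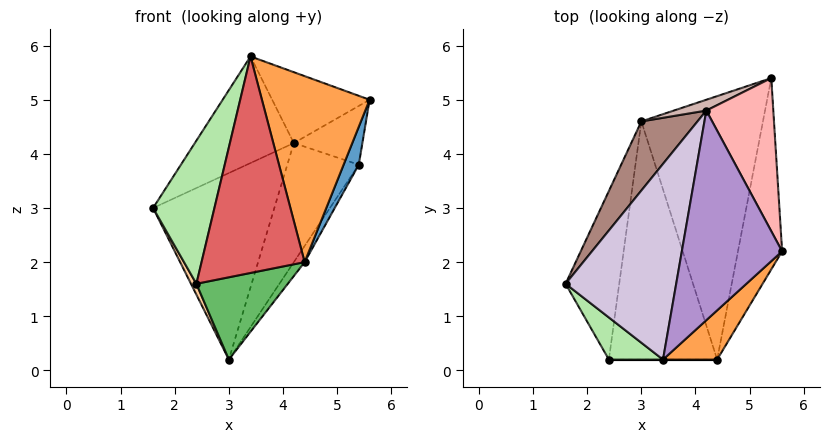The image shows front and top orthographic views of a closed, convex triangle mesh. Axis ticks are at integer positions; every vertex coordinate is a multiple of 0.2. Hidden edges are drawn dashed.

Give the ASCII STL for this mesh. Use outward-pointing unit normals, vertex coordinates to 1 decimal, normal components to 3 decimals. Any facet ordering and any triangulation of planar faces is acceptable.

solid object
 facet normal 0.941 -0.066 -0.332
  outer loop
   vertex 4.4 0.2 2.0
   vertex 5.4 5.4 3.8
   vertex 5.6 2.2 5.0
  endloop
 endfacet
 facet normal 0.828 0.034 -0.560
  outer loop
   vertex 4.4 0.2 2.0
   vertex 3.0 4.6 0.2
   vertex 5.4 5.4 3.8
  endloop
 endfacet
 facet normal 0.697 -0.693 0.183
  outer loop
   vertex 3.4 0.2 5.8
   vertex 4.4 0.2 2.0
   vertex 5.6 2.2 5.0
  endloop
 endfacet
 facet normal -0.881 -0.030 -0.473
  outer loop
   vertex 2.4 0.2 1.6
   vertex 1.6 1.6 3.0
   vertex 3.0 4.6 0.2
  endloop
 endfacet
 facet normal 0.186 -0.321 -0.929
  outer loop
   vertex 2.4 0.2 1.6
   vertex 3.0 4.6 0.2
   vertex 4.4 0.2 2.0
  endloop
 endfacet
 facet normal -0.764 -0.619 0.182
  outer loop
   vertex 2.4 0.2 1.6
   vertex 3.4 0.2 5.8
   vertex 1.6 1.6 3.0
  endloop
 endfacet
 facet normal 0.000 -1.000 0.000
  outer loop
   vertex 2.4 0.2 1.6
   vertex 4.4 0.2 2.0
   vertex 3.4 0.2 5.8
  endloop
 endfacet
 facet normal 0.131 0.355 0.926
  outer loop
   vertex 4.2 4.8 4.2
   vertex 5.6 2.2 5.0
   vertex 5.4 5.4 3.8
  endloop
 endfacet
 facet normal 0.053 0.320 0.946
  outer loop
   vertex 4.2 4.8 4.2
   vertex 3.4 0.2 5.8
   vertex 5.6 2.2 5.0
  endloop
 endfacet
 facet normal -0.705 0.339 0.623
  outer loop
   vertex 4.2 4.8 4.2
   vertex 1.6 1.6 3.0
   vertex 3.4 0.2 5.8
  endloop
 endfacet
 facet normal -0.796 0.568 0.210
  outer loop
   vertex 4.2 4.8 4.2
   vertex 3.0 4.6 0.2
   vertex 1.6 1.6 3.0
  endloop
 endfacet
 facet normal -0.424 0.902 0.082
  outer loop
   vertex 4.2 4.8 4.2
   vertex 5.4 5.4 3.8
   vertex 3.0 4.6 0.2
  endloop
 endfacet
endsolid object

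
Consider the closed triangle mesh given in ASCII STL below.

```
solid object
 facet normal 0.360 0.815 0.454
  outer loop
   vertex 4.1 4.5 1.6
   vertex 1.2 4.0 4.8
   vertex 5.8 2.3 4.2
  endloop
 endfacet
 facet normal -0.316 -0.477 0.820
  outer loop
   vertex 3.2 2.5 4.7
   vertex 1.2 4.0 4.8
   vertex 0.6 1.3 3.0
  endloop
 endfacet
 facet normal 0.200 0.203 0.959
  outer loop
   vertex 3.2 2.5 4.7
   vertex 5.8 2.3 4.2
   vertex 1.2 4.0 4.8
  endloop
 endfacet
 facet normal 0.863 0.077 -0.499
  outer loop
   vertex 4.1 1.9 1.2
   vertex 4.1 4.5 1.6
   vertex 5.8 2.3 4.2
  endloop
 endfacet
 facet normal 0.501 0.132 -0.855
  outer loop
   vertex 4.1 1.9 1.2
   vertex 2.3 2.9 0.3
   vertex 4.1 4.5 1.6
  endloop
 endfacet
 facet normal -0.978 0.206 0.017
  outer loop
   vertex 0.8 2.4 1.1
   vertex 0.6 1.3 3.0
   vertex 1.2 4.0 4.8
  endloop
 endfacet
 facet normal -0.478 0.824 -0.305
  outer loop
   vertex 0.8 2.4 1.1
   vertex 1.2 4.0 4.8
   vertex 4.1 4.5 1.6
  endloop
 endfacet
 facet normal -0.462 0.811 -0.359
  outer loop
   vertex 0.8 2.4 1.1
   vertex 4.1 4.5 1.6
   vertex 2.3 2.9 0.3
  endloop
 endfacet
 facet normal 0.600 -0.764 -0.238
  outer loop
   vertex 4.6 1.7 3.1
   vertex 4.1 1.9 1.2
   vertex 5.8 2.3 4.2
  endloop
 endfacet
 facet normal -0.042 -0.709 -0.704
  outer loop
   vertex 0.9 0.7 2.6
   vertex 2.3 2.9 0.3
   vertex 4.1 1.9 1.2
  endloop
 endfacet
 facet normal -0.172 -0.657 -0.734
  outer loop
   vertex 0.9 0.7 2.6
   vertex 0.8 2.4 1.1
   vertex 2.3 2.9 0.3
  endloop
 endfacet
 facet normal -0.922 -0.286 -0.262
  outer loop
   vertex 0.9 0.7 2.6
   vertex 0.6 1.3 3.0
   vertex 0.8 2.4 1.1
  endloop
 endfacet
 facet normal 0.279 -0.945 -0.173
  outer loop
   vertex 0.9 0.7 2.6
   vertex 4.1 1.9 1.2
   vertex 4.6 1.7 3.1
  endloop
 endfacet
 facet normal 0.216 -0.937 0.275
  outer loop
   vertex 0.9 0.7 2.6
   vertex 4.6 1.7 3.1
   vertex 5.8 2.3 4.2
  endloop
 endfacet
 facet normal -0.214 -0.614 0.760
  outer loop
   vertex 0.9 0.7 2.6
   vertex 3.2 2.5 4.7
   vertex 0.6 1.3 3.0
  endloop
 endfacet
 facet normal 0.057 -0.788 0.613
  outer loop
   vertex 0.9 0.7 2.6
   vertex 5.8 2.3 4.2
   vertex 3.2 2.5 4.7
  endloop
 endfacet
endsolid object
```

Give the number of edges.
24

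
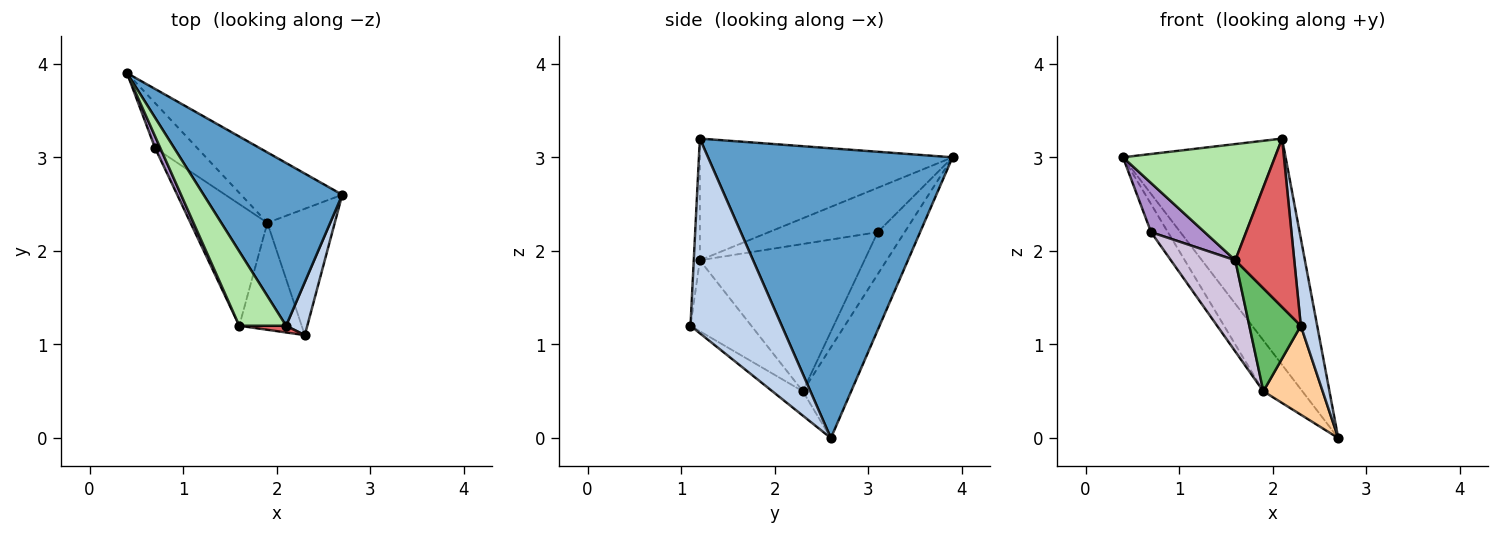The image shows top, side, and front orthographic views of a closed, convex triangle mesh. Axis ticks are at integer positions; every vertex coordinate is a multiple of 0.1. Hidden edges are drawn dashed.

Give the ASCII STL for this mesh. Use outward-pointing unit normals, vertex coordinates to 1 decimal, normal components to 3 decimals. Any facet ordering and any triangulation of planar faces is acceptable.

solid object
 facet normal 0.774 0.514 0.370
  outer loop
   vertex 2.1 1.2 3.2
   vertex 2.7 2.6 0.0
   vertex 0.4 3.9 3.0
  endloop
 endfacet
 facet normal 0.979 -0.176 0.107
  outer loop
   vertex 2.3 1.1 1.2
   vertex 2.7 2.6 0.0
   vertex 2.1 1.2 3.2
  endloop
 endfacet
 facet normal -0.588 0.474 -0.656
  outer loop
   vertex 1.9 2.3 0.5
   vertex 0.4 3.9 3.0
   vertex 2.7 2.6 0.0
  endloop
 endfacet
 facet normal -0.283 -0.552 -0.784
  outer loop
   vertex 1.9 2.3 0.5
   vertex 2.7 2.6 0.0
   vertex 2.3 1.1 1.2
  endloop
 endfacet
 facet normal -0.634 -0.536 -0.557
  outer loop
   vertex 1.6 1.2 1.9
   vertex 1.9 2.3 0.5
   vertex 2.3 1.1 1.2
  endloop
 endfacet
 facet normal -0.814 -0.489 0.313
  outer loop
   vertex 1.6 1.2 1.9
   vertex 2.1 1.2 3.2
   vertex 0.4 3.9 3.0
  endloop
 endfacet
 facet normal -0.103 -0.994 0.039
  outer loop
   vertex 1.6 1.2 1.9
   vertex 2.3 1.1 1.2
   vertex 2.1 1.2 3.2
  endloop
 endfacet
 facet normal -0.647 0.404 -0.647
  outer loop
   vertex 0.7 3.1 2.2
   vertex 0.4 3.9 3.0
   vertex 1.9 2.3 0.5
  endloop
 endfacet
 facet normal -0.892 -0.439 0.105
  outer loop
   vertex 0.7 3.1 2.2
   vertex 1.6 1.2 1.9
   vertex 0.4 3.9 3.0
  endloop
 endfacet
 facet normal -0.838 -0.328 -0.437
  outer loop
   vertex 0.7 3.1 2.2
   vertex 1.9 2.3 0.5
   vertex 1.6 1.2 1.9
  endloop
 endfacet
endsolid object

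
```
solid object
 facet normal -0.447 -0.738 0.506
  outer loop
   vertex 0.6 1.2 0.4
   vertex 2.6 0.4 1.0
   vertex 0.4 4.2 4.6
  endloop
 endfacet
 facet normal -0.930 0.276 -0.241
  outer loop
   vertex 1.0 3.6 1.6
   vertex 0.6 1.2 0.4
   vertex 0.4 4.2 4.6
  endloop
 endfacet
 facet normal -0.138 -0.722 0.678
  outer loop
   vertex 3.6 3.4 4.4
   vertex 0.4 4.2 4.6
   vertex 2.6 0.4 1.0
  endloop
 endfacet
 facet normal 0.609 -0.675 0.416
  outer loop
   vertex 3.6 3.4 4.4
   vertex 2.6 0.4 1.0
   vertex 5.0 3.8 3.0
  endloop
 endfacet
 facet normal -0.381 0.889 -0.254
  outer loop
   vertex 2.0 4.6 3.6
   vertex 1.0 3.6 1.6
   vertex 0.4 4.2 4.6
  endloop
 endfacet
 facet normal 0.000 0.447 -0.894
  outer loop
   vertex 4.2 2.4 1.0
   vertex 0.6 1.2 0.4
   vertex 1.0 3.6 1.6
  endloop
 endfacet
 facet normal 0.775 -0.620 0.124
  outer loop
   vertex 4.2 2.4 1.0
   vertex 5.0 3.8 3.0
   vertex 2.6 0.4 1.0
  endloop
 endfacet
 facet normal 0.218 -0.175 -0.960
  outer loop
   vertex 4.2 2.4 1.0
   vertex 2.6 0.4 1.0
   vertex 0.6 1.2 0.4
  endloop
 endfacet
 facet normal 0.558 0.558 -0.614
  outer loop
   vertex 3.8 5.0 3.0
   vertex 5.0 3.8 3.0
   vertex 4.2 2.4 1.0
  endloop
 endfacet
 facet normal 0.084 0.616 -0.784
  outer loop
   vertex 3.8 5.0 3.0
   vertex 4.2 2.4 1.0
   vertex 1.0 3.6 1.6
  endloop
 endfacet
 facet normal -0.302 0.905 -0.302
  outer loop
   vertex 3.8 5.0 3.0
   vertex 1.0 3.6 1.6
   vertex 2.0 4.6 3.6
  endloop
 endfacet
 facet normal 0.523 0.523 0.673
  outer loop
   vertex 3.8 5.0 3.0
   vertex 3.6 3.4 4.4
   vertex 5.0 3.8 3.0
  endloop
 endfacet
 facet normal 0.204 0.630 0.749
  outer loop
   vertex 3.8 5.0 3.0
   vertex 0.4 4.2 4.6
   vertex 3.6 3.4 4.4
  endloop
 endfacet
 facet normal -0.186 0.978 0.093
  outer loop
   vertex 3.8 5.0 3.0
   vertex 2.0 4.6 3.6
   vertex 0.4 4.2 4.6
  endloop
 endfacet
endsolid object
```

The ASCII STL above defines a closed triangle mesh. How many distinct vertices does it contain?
9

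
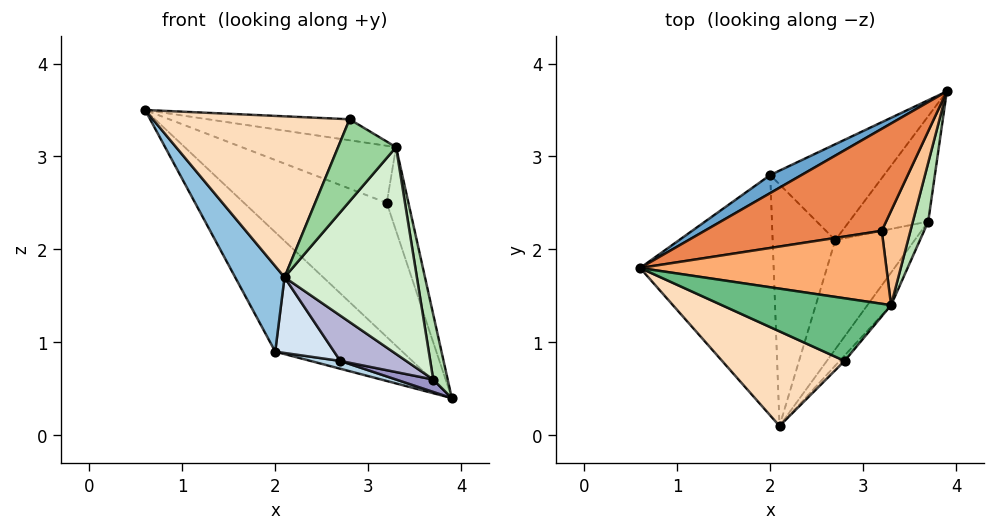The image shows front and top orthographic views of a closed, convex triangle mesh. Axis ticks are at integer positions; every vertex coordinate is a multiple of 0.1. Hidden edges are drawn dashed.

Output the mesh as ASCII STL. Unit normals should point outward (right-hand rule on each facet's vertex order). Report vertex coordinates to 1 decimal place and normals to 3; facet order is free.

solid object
 facet normal -0.394 0.909 0.137
  outer loop
   vertex 2.0 2.8 0.9
   vertex 0.6 1.8 3.5
   vertex 3.9 3.7 0.4
  endloop
 endfacet
 facet normal -0.834 -0.185 -0.520
  outer loop
   vertex 2.0 2.8 0.9
   vertex 2.1 0.1 1.7
   vertex 0.6 1.8 3.5
  endloop
 endfacet
 facet normal -0.218 -0.079 -0.973
  outer loop
   vertex 2.7 2.1 0.8
   vertex 2.0 2.8 0.9
   vertex 3.9 3.7 0.4
  endloop
 endfacet
 facet normal -0.399 -0.274 -0.875
  outer loop
   vertex 2.7 2.1 0.8
   vertex 2.1 0.1 1.7
   vertex 2.0 2.8 0.9
  endloop
 endfacet
 facet normal 0.110 0.791 0.602
  outer loop
   vertex 3.2 2.2 2.5
   vertex 3.9 3.7 0.4
   vertex 0.6 1.8 3.5
  endloop
 endfacet
 facet normal 0.204 0.604 0.771
  outer loop
   vertex 3.2 2.2 2.5
   vertex 0.6 1.8 3.5
   vertex 3.3 1.4 3.1
  endloop
 endfacet
 facet normal 0.635 0.513 0.578
  outer loop
   vertex 3.2 2.2 2.5
   vertex 3.3 1.4 3.1
   vertex 3.9 3.7 0.4
  endloop
 endfacet
 facet normal -0.346 -0.809 0.476
  outer loop
   vertex 2.8 0.8 3.4
   vertex 0.6 1.8 3.5
   vertex 2.1 0.1 1.7
  endloop
 endfacet
 facet normal 0.184 0.312 0.932
  outer loop
   vertex 2.8 0.8 3.4
   vertex 3.3 1.4 3.1
   vertex 0.6 1.8 3.5
  endloop
 endfacet
 facet normal 0.757 -0.652 -0.043
  outer loop
   vertex 2.8 0.8 3.4
   vertex 2.1 0.1 1.7
   vertex 3.3 1.4 3.1
  endloop
 endfacet
 facet normal 0.986 -0.125 0.113
  outer loop
   vertex 3.7 2.3 0.6
   vertex 3.9 3.7 0.4
   vertex 3.3 1.4 3.1
  endloop
 endfacet
 facet normal 0.781 -0.617 -0.097
  outer loop
   vertex 3.7 2.3 0.6
   vertex 3.3 1.4 3.1
   vertex 2.1 0.1 1.7
  endloop
 endfacet
 facet normal -0.173 -0.115 -0.978
  outer loop
   vertex 3.7 2.3 0.6
   vertex 2.7 2.1 0.8
   vertex 3.9 3.7 0.4
  endloop
 endfacet
 facet normal -0.107 -0.381 -0.918
  outer loop
   vertex 3.7 2.3 0.6
   vertex 2.1 0.1 1.7
   vertex 2.7 2.1 0.8
  endloop
 endfacet
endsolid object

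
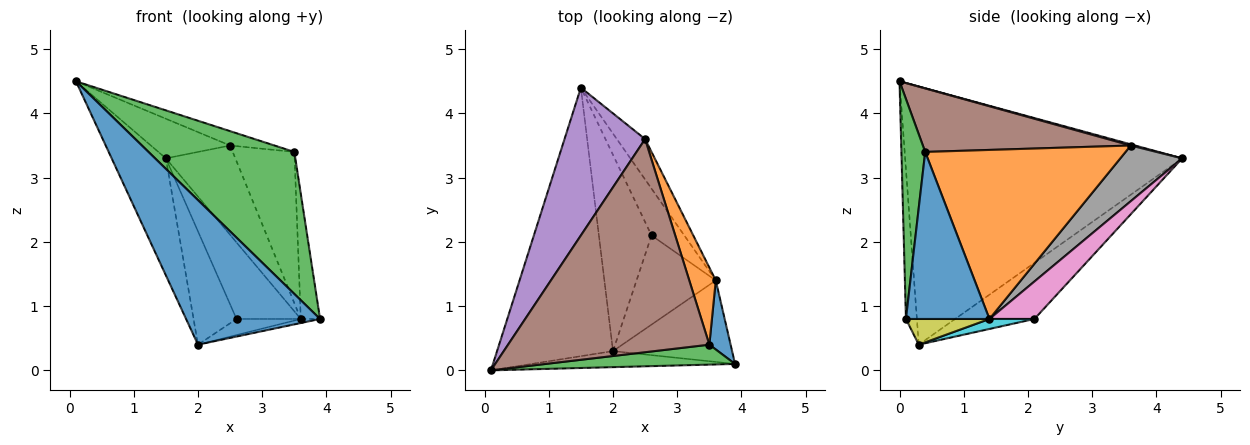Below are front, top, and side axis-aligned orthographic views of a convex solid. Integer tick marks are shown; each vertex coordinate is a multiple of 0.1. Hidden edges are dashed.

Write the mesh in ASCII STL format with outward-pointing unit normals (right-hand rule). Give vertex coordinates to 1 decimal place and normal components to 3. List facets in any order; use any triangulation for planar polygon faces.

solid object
 facet normal -0.081 -0.991 -0.110
  outer loop
   vertex 2.0 0.3 0.4
   vertex 3.9 0.1 0.8
   vertex 0.1 0.0 4.5
  endloop
 endfacet
 facet normal -0.898 0.176 -0.403
  outer loop
   vertex 2.0 0.3 0.4
   vertex 0.1 0.0 4.5
   vertex 1.5 4.4 3.3
  endloop
 endfacet
 facet normal 0.159 -0.978 0.137
  outer loop
   vertex 3.5 0.4 3.4
   vertex 0.1 0.0 4.5
   vertex 3.9 0.1 0.8
  endloop
 endfacet
 facet normal -0.678 0.367 -0.636
  outer loop
   vertex 2.6 2.1 0.8
   vertex 2.0 0.3 0.4
   vertex 1.5 4.4 3.3
  endloop
 endfacet
 facet normal 0.014 0.259 0.966
  outer loop
   vertex 2.5 3.6 3.5
   vertex 1.5 4.4 3.3
   vertex 0.1 0.0 4.5
  endloop
 endfacet
 facet normal 0.300 0.064 0.952
  outer loop
   vertex 2.5 3.6 3.5
   vertex 0.1 0.0 4.5
   vertex 3.5 0.4 3.4
  endloop
 endfacet
 facet normal 0.513 0.732 -0.448
  outer loop
   vertex 3.6 1.4 0.8
   vertex 2.6 2.1 0.8
   vertex 1.5 4.4 3.3
  endloop
 endfacet
 facet normal 0.630 0.708 -0.320
  outer loop
   vertex 3.6 1.4 0.8
   vertex 1.5 4.4 3.3
   vertex 2.5 3.6 3.5
  endloop
 endfacet
 facet normal 0.211 0.049 -0.976
  outer loop
   vertex 3.6 1.4 0.8
   vertex 3.9 0.1 0.8
   vertex 2.0 0.3 0.4
  endloop
 endfacet
 facet normal 0.123 0.176 -0.977
  outer loop
   vertex 3.6 1.4 0.8
   vertex 2.0 0.3 0.4
   vertex 2.6 2.1 0.8
  endloop
 endfacet
 facet normal 0.967 0.223 0.123
  outer loop
   vertex 3.6 1.4 0.8
   vertex 3.5 0.4 3.4
   vertex 3.9 0.1 0.8
  endloop
 endfacet
 facet normal 0.945 0.291 0.148
  outer loop
   vertex 3.6 1.4 0.8
   vertex 2.5 3.6 3.5
   vertex 3.5 0.4 3.4
  endloop
 endfacet
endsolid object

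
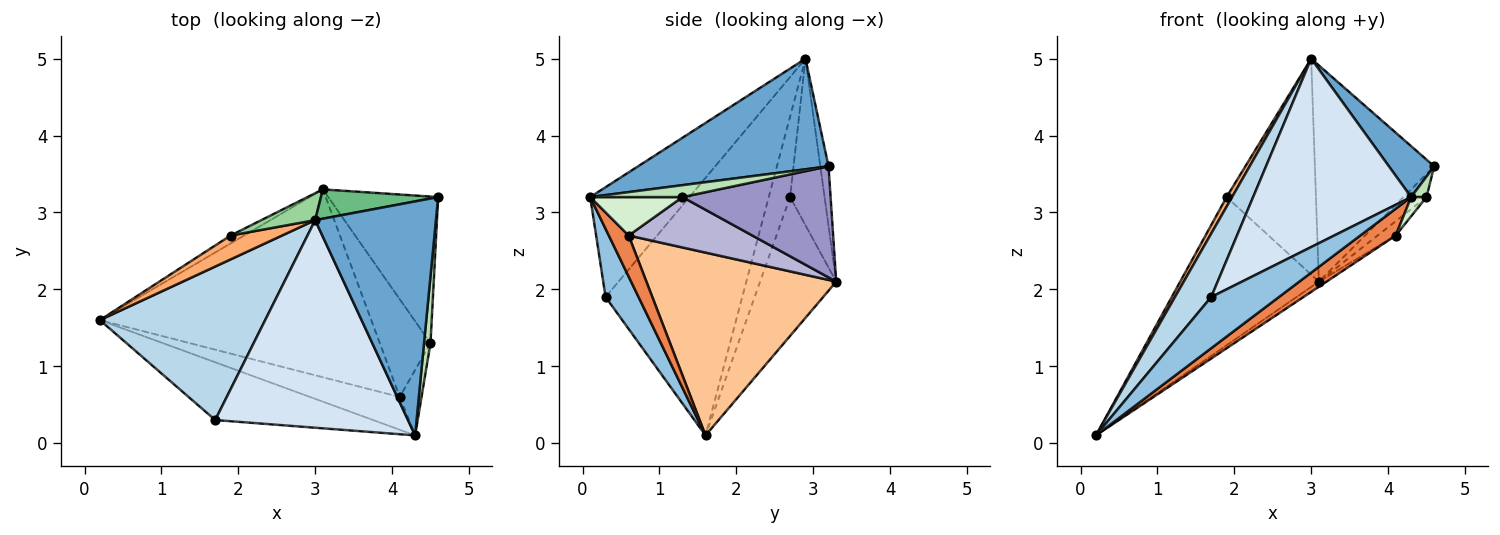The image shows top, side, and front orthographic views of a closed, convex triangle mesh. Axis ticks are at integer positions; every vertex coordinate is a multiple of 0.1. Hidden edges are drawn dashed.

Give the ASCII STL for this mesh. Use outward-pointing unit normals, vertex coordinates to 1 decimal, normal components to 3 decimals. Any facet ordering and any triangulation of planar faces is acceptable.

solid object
 facet normal 0.667 -0.158 0.728
  outer loop
   vertex 3.0 2.9 5.0
   vertex 4.3 0.1 3.2
   vertex 4.6 3.2 3.6
  endloop
 endfacet
 facet normal 0.307 -0.631 -0.712
  outer loop
   vertex 1.7 0.3 1.9
   vertex 0.2 1.6 0.1
   vertex 4.3 0.1 3.2
  endloop
 endfacet
 facet normal -0.821 -0.218 0.527
  outer loop
   vertex 1.7 0.3 1.9
   vertex 3.0 2.9 5.0
   vertex 0.2 1.6 0.1
  endloop
 endfacet
 facet normal -0.389 -0.619 0.682
  outer loop
   vertex 1.7 0.3 1.9
   vertex 4.3 0.1 3.2
   vertex 3.0 2.9 5.0
  endloop
 endfacet
 facet normal 0.334 -0.596 -0.730
  outer loop
   vertex 4.1 0.6 2.7
   vertex 4.3 0.1 3.2
   vertex 0.2 1.6 0.1
  endloop
 endfacet
 facet normal -0.823 -0.212 0.527
  outer loop
   vertex 1.9 2.7 3.2
   vertex 0.2 1.6 0.1
   vertex 3.0 2.9 5.0
  endloop
 endfacet
 facet normal 0.559 0.023 -0.829
  outer loop
   vertex 3.1 3.3 2.1
   vertex 4.1 0.6 2.7
   vertex 0.2 1.6 0.1
  endloop
 endfacet
 facet normal -0.481 0.876 -0.047
  outer loop
   vertex 3.1 3.3 2.1
   vertex 0.2 1.6 0.1
   vertex 1.9 2.7 3.2
  endloop
 endfacet
 facet normal -0.068 0.989 0.134
  outer loop
   vertex 3.1 3.3 2.1
   vertex 3.0 2.9 5.0
   vertex 4.6 3.2 3.6
  endloop
 endfacet
 facet normal -0.357 0.927 0.115
  outer loop
   vertex 3.1 3.3 2.1
   vertex 1.9 2.7 3.2
   vertex 3.0 2.9 5.0
  endloop
 endfacet
 facet normal 0.870 -0.145 0.471
  outer loop
   vertex 4.5 1.3 3.2
   vertex 4.6 3.2 3.6
   vertex 4.3 0.1 3.2
  endloop
 endfacet
 facet normal 0.861 -0.144 -0.488
  outer loop
   vertex 4.5 1.3 3.2
   vertex 4.3 0.1 3.2
   vertex 4.1 0.6 2.7
  endloop
 endfacet
 facet normal 0.706 0.110 -0.699
  outer loop
   vertex 4.5 1.3 3.2
   vertex 3.1 3.3 2.1
   vertex 4.6 3.2 3.6
  endloop
 endfacet
 facet normal 0.701 0.103 -0.705
  outer loop
   vertex 4.5 1.3 3.2
   vertex 4.1 0.6 2.7
   vertex 3.1 3.3 2.1
  endloop
 endfacet
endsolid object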